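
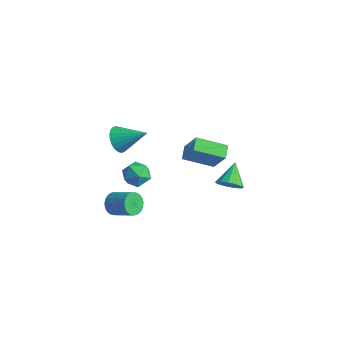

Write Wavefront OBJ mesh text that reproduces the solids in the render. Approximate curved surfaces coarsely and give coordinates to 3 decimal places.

v -0.157 -3.563 1.229
v 0.473 -3.105 1.623
v 0.367 -4.755 1.777
v 0.997 -4.297 2.171
v 0.169 -4.219 2.436
v -0.155 -3.483 2.098
v 0.995 -4.377 1.302
v 0.671 -3.641 0.964
v 1.185 -3.608 1.669
v 0.674 -3.51 2.37
v 0.166 -4.35 1.03
v -0.345 -4.252 1.731
v -2.121 -3.313 -3.155
v -1.82 -3.073 -3.787
v -0.517 -2.788 -3.057
v -0.819 -3.027 -2.425
v -1.941 -2.814 -3.672
v -0.638 -2.529 -2.941
v -2.093 -2.642 -3.467
v -0.791 -2.357 -2.737
v -2.25 -2.586 -3.209
v -0.948 -2.301 -2.478
v -2.385 -2.655 -2.941
v -1.083 -2.37 -2.211
v -2.474 -2.838 -2.71
v -1.172 -2.553 -1.98
v -2.503 -3.103 -2.556
v -1.2 -2.818 -1.826
v -2.465 -3.405 -2.506
v -1.162 -3.12 -1.776
v -2.368 -3.69 -2.568
v -1.065 -3.405 -1.838
v -2.228 -3.91 -2.732
v -0.925 -3.625 -2.001
v -2.07 -4.027 -2.968
v -0.767 -3.742 -2.238
v -1.92 -4.02 -3.237
v -0.618 -3.735 -2.507
v -1.806 -3.891 -3.492
v -0.503 -3.606 -2.762
v -1.746 -3.662 -3.688
v -0.443 -3.377 -2.958
v -1.751 -3.372 -3.793
v -0.448 -3.087 -3.063
v 2.012 1.447 -1.789
v 2.29 1.072 -1.127
v 1.388 2.533 -0.911
v 2.616 1.363 -1.255
v 2.751 1.682 -1.553
v 2.651 1.925 -1.926
v 2.349 2.017 -2.255
v 1.939 1.928 -2.436
v 1.553 1.686 -2.412
v 1.313 1.368 -2.189
v 1.295 1.075 -1.84
v 1.504 0.9 -1.474
v 1.875 0.899 -1.208
v -3.134 -1.979 1.008
v -2.545 -2.533 0.662
v -1.766 -1.101 1.932
v -2.55 -2.264 0.414
v -2.657 -1.945 0.269
v -2.846 -1.632 0.252
v -3.084 -1.379 0.365
v -3.332 -1.23 0.59
v -3.545 -1.21 0.887
v -3.687 -1.323 1.204
v -3.734 -1.549 1.488
v -3.677 -1.85 1.689
v -3.526 -2.173 1.771
v -3.307 -2.462 1.722
v -3.058 -2.668 1.55
v -2.823 -2.754 1.283
v -2.641 -2.707 0.969
v -2.67 2.406 -3.329
v -1.677 2.35 -1.793
v -3.184 3.094 -2.972
v -2.19 3.038 -1.436
v -1.43 3.722 -4.084
v -0.436 3.666 -2.548
v -1.943 4.41 -3.727
v -0.95 4.354 -2.191
f 1 12 6
f 1 6 2
f 1 2 8
f 1 8 11
f 1 11 12
f 2 6 10
f 6 12 5
f 12 11 3
f 11 8 7
f 8 2 9
f 4 10 5
f 4 5 3
f 4 3 7
f 4 7 9
f 4 9 10
f 5 10 6
f 3 5 12
f 7 3 11
f 9 7 8
f 10 9 2
f 14 13 17
f 14 17 15
f 15 17 18
f 15 18 16
f 17 13 19
f 17 19 18
f 18 19 20
f 18 20 16
f 19 13 21
f 19 21 20
f 20 21 22
f 20 22 16
f 21 13 23
f 21 23 22
f 22 23 24
f 22 24 16
f 23 13 25
f 23 25 24
f 24 25 26
f 24 26 16
f 25 13 27
f 25 27 26
f 26 27 28
f 26 28 16
f 27 13 29
f 27 29 28
f 28 29 30
f 28 30 16
f 29 13 31
f 29 31 30
f 30 31 32
f 30 32 16
f 31 13 33
f 31 33 32
f 32 33 34
f 32 34 16
f 33 13 35
f 33 35 34
f 34 35 36
f 34 36 16
f 35 13 37
f 35 37 36
f 36 37 38
f 36 38 16
f 37 13 39
f 37 39 38
f 38 39 40
f 38 40 16
f 39 13 41
f 39 41 40
f 40 41 42
f 40 42 16
f 41 13 43
f 41 43 42
f 42 43 44
f 42 44 16
f 43 13 14
f 43 14 44
f 44 14 15
f 44 15 16
f 46 45 48
f 46 48 47
f 48 45 49
f 48 49 47
f 49 45 50
f 49 50 47
f 50 45 51
f 50 51 47
f 51 45 52
f 51 52 47
f 52 45 53
f 52 53 47
f 53 45 54
f 53 54 47
f 54 45 55
f 54 55 47
f 55 45 56
f 55 56 47
f 56 45 57
f 56 57 47
f 57 45 46
f 57 46 47
f 59 58 61
f 59 61 60
f 61 58 62
f 61 62 60
f 62 58 63
f 62 63 60
f 63 58 64
f 63 64 60
f 64 58 65
f 64 65 60
f 65 58 66
f 65 66 60
f 66 58 67
f 66 67 60
f 67 58 68
f 67 68 60
f 68 58 69
f 68 69 60
f 69 58 70
f 69 70 60
f 70 58 71
f 70 71 60
f 71 58 72
f 71 72 60
f 72 58 73
f 72 73 60
f 73 58 74
f 73 74 60
f 74 58 59
f 74 59 60
f 76 78 75
f 79 76 75
f 75 78 77
f 77 79 75
f 76 82 78
f 80 76 79
f 80 82 76
f 78 82 77
f 81 79 77
f 77 82 81
f 81 80 79
f 82 80 81



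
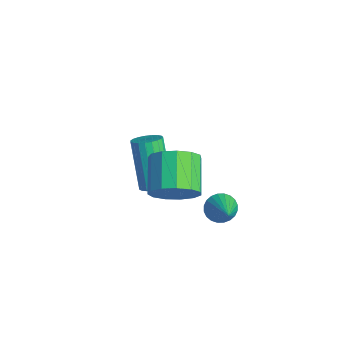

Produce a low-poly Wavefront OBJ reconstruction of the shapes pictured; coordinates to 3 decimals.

v 1.932 2.734 -3.021
v 2.284 2.696 -3.505
v 3.088 2.446 -2.159
v 2.302 2.923 -3.454
v 2.264 3.122 -3.336
v 2.176 3.262 -3.17
v 2.05 3.321 -2.982
v 1.906 3.291 -2.8
v 1.767 3.177 -2.651
v 1.652 2.995 -2.558
v 1.581 2.773 -2.536
v 1.562 2.545 -2.588
v 1.6 2.347 -2.706
v 1.689 2.207 -2.871
v 1.815 2.147 -3.06
v 1.958 2.177 -3.242
v 2.098 2.292 -3.391
v 2.212 2.474 -3.483
v -0.124 1.206 -3.092
v 0.3 0.946 -2.794
v -0.791 1.114 -1.091
v -1.216 1.374 -1.388
v 0.362 1.178 -2.777
v -0.729 1.346 -1.074
v 0.34 1.415 -2.815
v -0.751 1.584 -1.111
v 0.238 1.616 -2.9
v -0.854 1.785 -1.197
v 0.073 1.746 -3.019
v -1.019 1.915 -1.315
v -0.126 1.783 -3.15
v -1.218 1.951 -1.447
v -0.325 1.72 -3.271
v -1.416 1.888 -1.568
v -0.489 1.568 -3.361
v -1.58 1.736 -1.658
v -0.59 1.353 -3.405
v -1.681 1.521 -1.701
v -0.61 1.113 -3.394
v -1.702 1.281 -1.691
v -0.547 0.889 -3.331
v -1.638 1.057 -1.628
v -0.41 0.72 -3.227
v -1.502 0.888 -1.524
v -0.224 0.635 -3.099
v -1.316 0.803 -1.396
v -0.021 0.648 -2.97
v -1.112 0.816 -1.267
v 0.165 0.758 -2.862
v -0.927 0.927 -1.159
v 3.449 0.285 0.511
v 3.973 0.623 1.133
v 2.814 1.172 1.81
v 2.291 0.835 1.189
v 3.932 0.97 0.781
v 2.773 1.519 1.458
v 3.737 1.1 0.343
v 2.579 1.649 1.021
v 3.451 0.971 -0.041
v 2.293 1.52 0.637
v 3.165 0.624 -0.25
v 2.006 1.173 0.428
v 2.969 0.17 -0.217
v 1.81 0.719 0.461
v 2.925 -0.247 0.047
v 1.767 0.302 0.724
v 3.048 -0.496 0.458
v 1.889 0.053 1.136
v 3.298 -0.496 0.886
v 2.14 0.053 1.564
v 3.596 -0.248 1.195
v 2.438 0.301 1.873
v 3.848 0.169 1.287
v 2.689 0.718 1.965
f 2 1 4
f 2 4 3
f 4 1 5
f 4 5 3
f 5 1 6
f 5 6 3
f 6 1 7
f 6 7 3
f 7 1 8
f 7 8 3
f 8 1 9
f 8 9 3
f 9 1 10
f 9 10 3
f 10 1 11
f 10 11 3
f 11 1 12
f 11 12 3
f 12 1 13
f 12 13 3
f 13 1 14
f 13 14 3
f 14 1 15
f 14 15 3
f 15 1 16
f 15 16 3
f 16 1 17
f 16 17 3
f 17 1 18
f 17 18 3
f 18 1 2
f 18 2 3
f 20 19 23
f 20 23 21
f 21 23 24
f 21 24 22
f 23 19 25
f 23 25 24
f 24 25 26
f 24 26 22
f 25 19 27
f 25 27 26
f 26 27 28
f 26 28 22
f 27 19 29
f 27 29 28
f 28 29 30
f 28 30 22
f 29 19 31
f 29 31 30
f 30 31 32
f 30 32 22
f 31 19 33
f 31 33 32
f 32 33 34
f 32 34 22
f 33 19 35
f 33 35 34
f 34 35 36
f 34 36 22
f 35 19 37
f 35 37 36
f 36 37 38
f 36 38 22
f 37 19 39
f 37 39 38
f 38 39 40
f 38 40 22
f 39 19 41
f 39 41 40
f 40 41 42
f 40 42 22
f 41 19 43
f 41 43 42
f 42 43 44
f 42 44 22
f 43 19 45
f 43 45 44
f 44 45 46
f 44 46 22
f 45 19 47
f 45 47 46
f 46 47 48
f 46 48 22
f 47 19 49
f 47 49 48
f 48 49 50
f 48 50 22
f 49 19 20
f 49 20 50
f 50 20 21
f 50 21 22
f 52 51 55
f 52 55 53
f 53 55 56
f 53 56 54
f 55 51 57
f 55 57 56
f 56 57 58
f 56 58 54
f 57 51 59
f 57 59 58
f 58 59 60
f 58 60 54
f 59 51 61
f 59 61 60
f 60 61 62
f 60 62 54
f 61 51 63
f 61 63 62
f 62 63 64
f 62 64 54
f 63 51 65
f 63 65 64
f 64 65 66
f 64 66 54
f 65 51 67
f 65 67 66
f 66 67 68
f 66 68 54
f 67 51 69
f 67 69 68
f 68 69 70
f 68 70 54
f 69 51 71
f 69 71 70
f 70 71 72
f 70 72 54
f 71 51 73
f 71 73 72
f 72 73 74
f 72 74 54
f 73 51 52
f 73 52 74
f 74 52 53
f 74 53 54



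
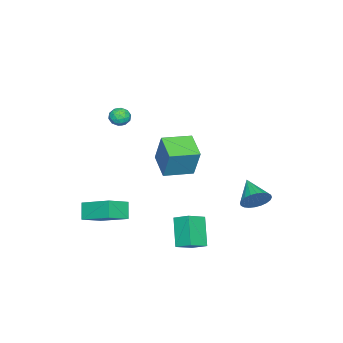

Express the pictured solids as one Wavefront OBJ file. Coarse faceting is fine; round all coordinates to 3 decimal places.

v 0.817 -2.496 3.43
v 1.422 -2.341 3.577
v 0.978 -3.459 3.783
v 1.583 -3.304 3.93
v 1.097 -3.049 4.262
v 0.998 -2.454 4.044
v 1.402 -3.346 3.316
v 1.303 -2.751 3.098
v 1.784 -2.867 3.506
v 1.595 -2.683 4.091
v 0.805 -3.117 3.269
v 0.616 -2.933 3.854
v 1.106 -2.334 3.472
v 1.294 -3.466 3.888
v 1.009 -3.316 4.083
v 1.364 -3.225 4.169
v 0.856 -2.401 3.747
v 1.212 -2.31 3.833
v 1.02 -2.726 4.236
v 1.188 -3.49 3.527
v 1.544 -3.399 3.613
v 1.036 -2.575 3.191
v 1.391 -2.484 3.277
v 1.38 -3.074 3.124
v 1.674 -2.552 3.517
v 1.768 -3.118 3.725
v 1.662 -3.142 3.364
v 1.604 -2.793 3.236
v 1.563 -2.444 3.861
v 1.657 -3.01 4.069
v 1.372 -2.86 4.264
v 1.313 -2.511 4.136
v 1.775 -2.753 3.82
v 0.743 -2.79 3.291
v 0.837 -3.356 3.499
v 1.087 -3.289 3.224
v 1.028 -2.94 3.096
v 0.632 -2.682 3.635
v 0.726 -3.248 3.843
v 0.796 -3.007 4.124
v 0.738 -2.658 3.996
v 0.625 -3.047 3.54
v 3.108 -4.305 -2.301
v 3.431 -2.516 -1.467
v 1.881 -3.76 -2.994
v 2.204 -1.972 -2.16
v 3.736 -4.008 -3.18
v 4.059 -2.22 -2.346
v 2.509 -3.464 -3.873
v 2.832 -1.675 -3.039
v -2.643 -2.637 -1.54
v -2.27 -2.076 0.365
v -3.841 -1.315 -1.694
v -3.468 -0.755 0.211
v -1.412 -1.585 -2.091
v -1.039 -1.025 -0.186
v -2.61 -0.264 -2.245
v -2.237 0.297 -0.34
v 3.106 1.066 -2.037
v 3.248 1.976 -1.552
v 2.048 1.552 -2.638
v 2.19 2.461 -2.153
v 4.19 1.659 -3.467
v 4.332 2.568 -2.982
v 3.132 2.144 -4.068
v 3.274 3.054 -3.583
v -3.243 3.201 -3.91
v -2.686 3.097 -3.186
v -4.397 2.179 -3.17
v -2.877 3.385 -3.087
v -3.124 3.644 -3.113
v -3.389 3.836 -3.261
v -3.631 3.931 -3.507
v -3.815 3.915 -3.815
v -3.912 3.791 -4.138
v -3.907 3.576 -4.426
v -3.8 3.305 -4.635
v -3.61 3.017 -4.734
v -3.363 2.758 -4.708
v -3.098 2.566 -4.56
v -2.855 2.471 -4.313
v -2.671 2.487 -4.005
v -2.575 2.611 -3.683
v -2.58 2.826 -3.395
f 1 38 17
f 38 12 41
f 17 41 6
f 38 41 17
f 1 17 13
f 17 6 18
f 13 18 2
f 17 18 13
f 1 13 22
f 13 2 23
f 22 23 8
f 13 23 22
f 1 22 34
f 22 8 37
f 34 37 11
f 22 37 34
f 1 34 38
f 34 11 42
f 38 42 12
f 34 42 38
f 2 18 29
f 18 6 32
f 29 32 10
f 18 32 29
f 6 41 19
f 41 12 40
f 19 40 5
f 41 40 19
f 12 42 39
f 42 11 35
f 39 35 3
f 42 35 39
f 11 37 36
f 37 8 24
f 36 24 7
f 37 24 36
f 8 23 28
f 23 2 25
f 28 25 9
f 23 25 28
f 4 30 16
f 30 10 31
f 16 31 5
f 30 31 16
f 4 16 14
f 16 5 15
f 14 15 3
f 16 15 14
f 4 14 21
f 14 3 20
f 21 20 7
f 14 20 21
f 4 21 26
f 21 7 27
f 26 27 9
f 21 27 26
f 4 26 30
f 26 9 33
f 30 33 10
f 26 33 30
f 5 31 19
f 31 10 32
f 19 32 6
f 31 32 19
f 3 15 39
f 15 5 40
f 39 40 12
f 15 40 39
f 7 20 36
f 20 3 35
f 36 35 11
f 20 35 36
f 9 27 28
f 27 7 24
f 28 24 8
f 27 24 28
f 10 33 29
f 33 9 25
f 29 25 2
f 33 25 29
f 44 46 43
f 47 44 43
f 43 46 45
f 45 47 43
f 44 50 46
f 48 44 47
f 48 50 44
f 46 50 45
f 49 47 45
f 45 50 49
f 49 48 47
f 50 48 49
f 52 54 51
f 55 52 51
f 51 54 53
f 53 55 51
f 52 58 54
f 56 52 55
f 56 58 52
f 54 58 53
f 57 55 53
f 53 58 57
f 57 56 55
f 58 56 57
f 60 62 59
f 63 60 59
f 59 62 61
f 61 63 59
f 60 66 62
f 64 60 63
f 64 66 60
f 62 66 61
f 65 63 61
f 61 66 65
f 65 64 63
f 66 64 65
f 68 67 70
f 68 70 69
f 70 67 71
f 70 71 69
f 71 67 72
f 71 72 69
f 72 67 73
f 72 73 69
f 73 67 74
f 73 74 69
f 74 67 75
f 74 75 69
f 75 67 76
f 75 76 69
f 76 67 77
f 76 77 69
f 77 67 78
f 77 78 69
f 78 67 79
f 78 79 69
f 79 67 80
f 79 80 69
f 80 67 81
f 80 81 69
f 81 67 82
f 81 82 69
f 82 67 83
f 82 83 69
f 83 67 84
f 83 84 69
f 84 67 68
f 84 68 69



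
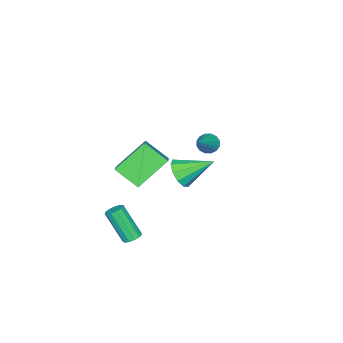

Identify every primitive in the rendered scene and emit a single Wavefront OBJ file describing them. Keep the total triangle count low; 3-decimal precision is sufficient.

v 3.448 -1.726 -1.675
v 3.943 -1.565 -1.575
v 3.947 -2.634 0.115
v 3.452 -2.794 0.015
v 3.762 -1.365 -1.448
v 3.766 -2.433 0.243
v 3.482 -1.279 -1.393
v 3.486 -2.347 0.298
v 3.19 -1.334 -1.427
v 3.195 -2.403 0.263
v 2.981 -1.514 -1.541
v 2.985 -2.583 0.15
v 2.92 -1.762 -1.697
v 2.924 -2.83 -0.006
v 3.026 -1.997 -1.846
v 3.03 -3.066 -0.155
v 3.266 -2.147 -1.941
v 3.271 -3.215 -0.25
v 3.564 -2.163 -1.952
v 3.569 -3.231 -0.261
v 3.826 -2.04 -1.875
v 3.83 -3.108 -0.184
v 3.967 -1.817 -1.734
v 3.971 -2.886 -0.044
v 0.036 -1.125 1.272
v 0.401 -1.46 2.047
v -0.756 0.365 2.288
v 0.778 -1.102 1.815
v 0.871 -0.753 1.376
v 0.645 -0.546 0.897
v 0.186 -0.561 0.561
v -0.33 -0.791 0.497
v -0.706 -1.149 0.728
v -0.799 -1.497 1.167
v -0.573 -1.704 1.647
v -0.115 -1.69 1.982
v 2.99 -2.961 2.909
v 1.528 -2.194 4.239
v 2.849 -1.697 2.024
v 1.386 -0.93 3.353
v 4.154 -2.23 3.767
v 2.691 -1.463 5.096
v 4.012 -0.966 2.881
v 2.55 -0.199 4.211
v -3.86 -1.917 0.786
v -3.484 -1.87 0.271
v -2.18 -1.483 2.054
v -3.6 -1.564 0.32
v -3.786 -1.352 0.494
v -3.992 -1.292 0.747
v -4.163 -1.399 1.009
v -4.253 -1.645 1.213
v -4.237 -1.964 1.301
v -4.121 -2.27 1.252
v -3.935 -2.482 1.078
v -3.729 -2.542 0.825
v -3.558 -2.435 0.562
v -3.468 -2.189 0.359
f 2 1 5
f 2 5 3
f 3 5 6
f 3 6 4
f 5 1 7
f 5 7 6
f 6 7 8
f 6 8 4
f 7 1 9
f 7 9 8
f 8 9 10
f 8 10 4
f 9 1 11
f 9 11 10
f 10 11 12
f 10 12 4
f 11 1 13
f 11 13 12
f 12 13 14
f 12 14 4
f 13 1 15
f 13 15 14
f 14 15 16
f 14 16 4
f 15 1 17
f 15 17 16
f 16 17 18
f 16 18 4
f 17 1 19
f 17 19 18
f 18 19 20
f 18 20 4
f 19 1 21
f 19 21 20
f 20 21 22
f 20 22 4
f 21 1 23
f 21 23 22
f 22 23 24
f 22 24 4
f 23 1 2
f 23 2 24
f 24 2 3
f 24 3 4
f 26 25 28
f 26 28 27
f 28 25 29
f 28 29 27
f 29 25 30
f 29 30 27
f 30 25 31
f 30 31 27
f 31 25 32
f 31 32 27
f 32 25 33
f 32 33 27
f 33 25 34
f 33 34 27
f 34 25 35
f 34 35 27
f 35 25 36
f 35 36 27
f 36 25 26
f 36 26 27
f 38 40 37
f 41 38 37
f 37 40 39
f 39 41 37
f 38 44 40
f 42 38 41
f 42 44 38
f 40 44 39
f 43 41 39
f 39 44 43
f 43 42 41
f 44 42 43
f 46 45 48
f 46 48 47
f 48 45 49
f 48 49 47
f 49 45 50
f 49 50 47
f 50 45 51
f 50 51 47
f 51 45 52
f 51 52 47
f 52 45 53
f 52 53 47
f 53 45 54
f 53 54 47
f 54 45 55
f 54 55 47
f 55 45 56
f 55 56 47
f 56 45 57
f 56 57 47
f 57 45 58
f 57 58 47
f 58 45 46
f 58 46 47



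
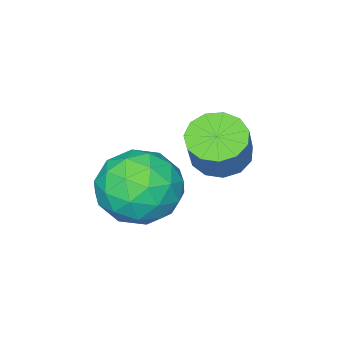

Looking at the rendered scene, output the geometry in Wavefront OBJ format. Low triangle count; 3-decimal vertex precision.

v 1.885 1.511 -2.166
v 2.433 1.039 -2.914
v 0.547 0.561 -2.546
v 1.095 0.089 -3.294
v 1.332 -0.075 -2.294
v 2.158 0.513 -2.059
v 0.822 1.087 -3.401
v 1.648 1.675 -3.166
v 1.776 0.777 -3.678
v 2.091 0.059 -2.993
v 0.889 1.541 -2.467
v 1.204 0.823 -1.782
v 2.276 1.359 -2.506
v 0.704 0.241 -2.954
v 0.843 0.146 -2.366
v 1.165 -0.132 -2.805
v 2.115 1.049 -2.004
v 2.437 0.772 -2.443
v 1.79 0.117 -2.079
v 0.543 0.828 -3.017
v 0.865 0.551 -3.456
v 1.815 1.732 -2.655
v 2.137 1.454 -3.094
v 1.19 1.483 -3.381
v 2.212 0.927 -3.395
v 1.426 0.368 -3.619
v 1.265 0.955 -3.682
v 1.751 1.3 -3.543
v 2.398 0.505 -2.993
v 1.612 -0.054 -3.216
v 1.75 -0.15 -2.628
v 2.236 0.195 -2.49
v 2.012 0.351 -3.442
v 1.368 1.654 -2.244
v 0.582 1.095 -2.467
v 0.744 1.405 -2.97
v 1.23 1.75 -2.832
v 1.554 1.232 -1.841
v 0.768 0.673 -2.065
v 1.229 0.3 -1.917
v 1.715 0.645 -1.778
v 0.968 1.249 -2.018
v -0.519 1.253 -2.412
v -0.074 0.701 -2.443
v 0.405 1.035 -1.498
v -0.041 1.587 -1.468
v 0.104 1.001 -2.639
v 0.583 1.334 -1.695
v 0.085 1.38 -2.763
v 0.563 1.714 -1.819
v -0.127 1.72 -2.776
v 0.352 2.054 -1.832
v -0.463 1.911 -2.673
v 0.016 2.245 -1.729
v -0.817 1.893 -2.488
v -0.338 2.227 -1.543
v -1.076 1.672 -2.278
v -0.598 2.006 -1.334
v -1.159 1.318 -2.111
v -0.68 1.652 -1.167
v -1.038 0.944 -2.04
v -0.56 1.277 -1.095
v -0.753 0.667 -2.086
v -0.275 1.001 -1.142
v -0.394 0.577 -2.237
v 0.085 0.911 -1.292
f 1 38 17
f 38 12 41
f 17 41 6
f 38 41 17
f 1 17 13
f 17 6 18
f 13 18 2
f 17 18 13
f 1 13 22
f 13 2 23
f 22 23 8
f 13 23 22
f 1 22 34
f 22 8 37
f 34 37 11
f 22 37 34
f 1 34 38
f 34 11 42
f 38 42 12
f 34 42 38
f 2 18 29
f 18 6 32
f 29 32 10
f 18 32 29
f 6 41 19
f 41 12 40
f 19 40 5
f 41 40 19
f 12 42 39
f 42 11 35
f 39 35 3
f 42 35 39
f 11 37 36
f 37 8 24
f 36 24 7
f 37 24 36
f 8 23 28
f 23 2 25
f 28 25 9
f 23 25 28
f 4 30 16
f 30 10 31
f 16 31 5
f 30 31 16
f 4 16 14
f 16 5 15
f 14 15 3
f 16 15 14
f 4 14 21
f 14 3 20
f 21 20 7
f 14 20 21
f 4 21 26
f 21 7 27
f 26 27 9
f 21 27 26
f 4 26 30
f 26 9 33
f 30 33 10
f 26 33 30
f 5 31 19
f 31 10 32
f 19 32 6
f 31 32 19
f 3 15 39
f 15 5 40
f 39 40 12
f 15 40 39
f 7 20 36
f 20 3 35
f 36 35 11
f 20 35 36
f 9 27 28
f 27 7 24
f 28 24 8
f 27 24 28
f 10 33 29
f 33 9 25
f 29 25 2
f 33 25 29
f 44 43 47
f 44 47 45
f 45 47 48
f 45 48 46
f 47 43 49
f 47 49 48
f 48 49 50
f 48 50 46
f 49 43 51
f 49 51 50
f 50 51 52
f 50 52 46
f 51 43 53
f 51 53 52
f 52 53 54
f 52 54 46
f 53 43 55
f 53 55 54
f 54 55 56
f 54 56 46
f 55 43 57
f 55 57 56
f 56 57 58
f 56 58 46
f 57 43 59
f 57 59 58
f 58 59 60
f 58 60 46
f 59 43 61
f 59 61 60
f 60 61 62
f 60 62 46
f 61 43 63
f 61 63 62
f 62 63 64
f 62 64 46
f 63 43 65
f 63 65 64
f 64 65 66
f 64 66 46
f 65 43 44
f 65 44 66
f 66 44 45
f 66 45 46



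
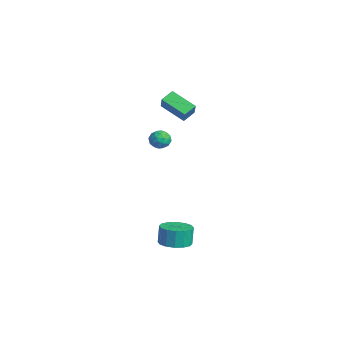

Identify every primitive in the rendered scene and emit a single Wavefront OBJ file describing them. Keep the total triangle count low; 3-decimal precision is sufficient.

v 4.056 -3.794 -3.38
v 4.934 -4.15 -3.171
v 4.722 -3.982 -1.992
v 3.844 -3.626 -2.2
v 5.004 -3.656 -3.229
v 4.792 -3.488 -2.049
v 4.821 -3.199 -3.327
v 4.608 -3.031 -2.148
v 4.432 -2.902 -3.439
v 4.22 -2.734 -2.26
v 3.943 -2.844 -3.536
v 3.73 -2.675 -2.356
v 3.484 -3.04 -3.59
v 3.271 -2.872 -2.411
v 3.178 -3.438 -3.588
v 2.966 -3.27 -2.409
v 3.108 -3.932 -3.531
v 2.896 -3.764 -2.351
v 3.292 -4.389 -3.432
v 3.079 -4.221 -2.253
v 3.68 -4.686 -3.32
v 3.468 -4.518 -2.141
v 4.17 -4.745 -3.224
v 3.957 -4.576 -2.044
v 4.629 -4.548 -3.169
v 4.416 -4.38 -1.99
v -2.805 -2.07 1.378
v -2.253 -1.664 1.581
v -2.147 -3.016 1.479
v -1.595 -2.61 1.682
v -2.159 -2.687 2.114
v -2.566 -2.102 2.051
v -1.834 -2.578 1.009
v -2.241 -1.993 0.946
v -1.653 -1.978 1.352
v -1.853 -2.045 2.035
v -2.547 -2.635 1.025
v -2.747 -2.702 1.708
v -2.587 -1.784 1.471
v -1.813 -2.896 1.589
v -2.145 -2.941 1.843
v -1.82 -2.702 1.962
v -2.771 -2.041 1.747
v -2.446 -1.803 1.866
v -2.391 -2.404 2.179
v -1.954 -2.877 1.194
v -1.629 -2.639 1.313
v -2.58 -1.978 1.098
v -2.255 -1.739 1.217
v -2.009 -2.276 0.881
v -1.909 -1.73 1.455
v -1.522 -2.286 1.515
v -1.663 -2.267 1.119
v -1.902 -1.923 1.082
v -2.027 -1.769 1.857
v -1.64 -2.325 1.916
v -1.972 -2.37 2.17
v -2.211 -2.027 2.133
v -1.675 -1.954 1.722
v -2.76 -2.355 1.144
v -2.373 -2.911 1.203
v -2.189 -2.653 0.927
v -2.428 -2.31 0.89
v -2.878 -2.394 1.545
v -2.491 -2.95 1.605
v -2.498 -2.757 1.978
v -2.737 -2.413 1.941
v -2.725 -2.726 1.338
v -2.999 -0.53 2.361
v -4.355 -1.474 3.148
v -3.327 0.277 2.765
v -4.683 -0.667 3.551
v -2.357 -0.713 3.249
v -3.713 -1.657 4.035
v -2.685 0.094 3.652
v -4.041 -0.85 4.439
f 2 1 5
f 2 5 3
f 3 5 6
f 3 6 4
f 5 1 7
f 5 7 6
f 6 7 8
f 6 8 4
f 7 1 9
f 7 9 8
f 8 9 10
f 8 10 4
f 9 1 11
f 9 11 10
f 10 11 12
f 10 12 4
f 11 1 13
f 11 13 12
f 12 13 14
f 12 14 4
f 13 1 15
f 13 15 14
f 14 15 16
f 14 16 4
f 15 1 17
f 15 17 16
f 16 17 18
f 16 18 4
f 17 1 19
f 17 19 18
f 18 19 20
f 18 20 4
f 19 1 21
f 19 21 20
f 20 21 22
f 20 22 4
f 21 1 23
f 21 23 22
f 22 23 24
f 22 24 4
f 23 1 25
f 23 25 24
f 24 25 26
f 24 26 4
f 25 1 2
f 25 2 26
f 26 2 3
f 26 3 4
f 27 64 43
f 64 38 67
f 43 67 32
f 64 67 43
f 27 43 39
f 43 32 44
f 39 44 28
f 43 44 39
f 27 39 48
f 39 28 49
f 48 49 34
f 39 49 48
f 27 48 60
f 48 34 63
f 60 63 37
f 48 63 60
f 27 60 64
f 60 37 68
f 64 68 38
f 60 68 64
f 28 44 55
f 44 32 58
f 55 58 36
f 44 58 55
f 32 67 45
f 67 38 66
f 45 66 31
f 67 66 45
f 38 68 65
f 68 37 61
f 65 61 29
f 68 61 65
f 37 63 62
f 63 34 50
f 62 50 33
f 63 50 62
f 34 49 54
f 49 28 51
f 54 51 35
f 49 51 54
f 30 56 42
f 56 36 57
f 42 57 31
f 56 57 42
f 30 42 40
f 42 31 41
f 40 41 29
f 42 41 40
f 30 40 47
f 40 29 46
f 47 46 33
f 40 46 47
f 30 47 52
f 47 33 53
f 52 53 35
f 47 53 52
f 30 52 56
f 52 35 59
f 56 59 36
f 52 59 56
f 31 57 45
f 57 36 58
f 45 58 32
f 57 58 45
f 29 41 65
f 41 31 66
f 65 66 38
f 41 66 65
f 33 46 62
f 46 29 61
f 62 61 37
f 46 61 62
f 35 53 54
f 53 33 50
f 54 50 34
f 53 50 54
f 36 59 55
f 59 35 51
f 55 51 28
f 59 51 55
f 70 72 69
f 73 70 69
f 69 72 71
f 71 73 69
f 70 76 72
f 74 70 73
f 74 76 70
f 72 76 71
f 75 73 71
f 71 76 75
f 75 74 73
f 76 74 75



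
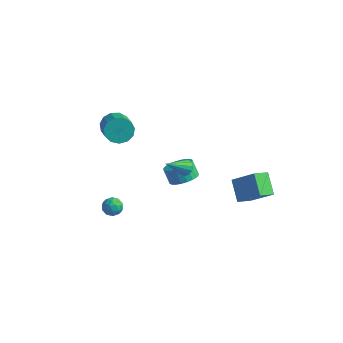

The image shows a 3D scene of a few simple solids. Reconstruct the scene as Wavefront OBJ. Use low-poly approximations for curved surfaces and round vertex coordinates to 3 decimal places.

v -2.566 -3.229 -3.487
v -1.868 -3.445 -3.335
v -2.972 -3.895 -2.565
v -2.274 -4.111 -2.413
v -2.479 -3.403 -2.295
v -2.229 -2.992 -2.865
v -2.611 -4.348 -3.035
v -2.361 -3.937 -3.605
v -1.896 -4.137 -3.057
v -1.814 -3.553 -2.599
v -3.026 -3.787 -3.301
v -2.944 -3.203 -2.843
v -2.181 -3.278 -3.492
v -2.659 -4.062 -2.408
v -2.779 -3.646 -2.338
v -2.369 -3.773 -2.249
v -2.394 -3.012 -3.215
v -1.983 -3.139 -3.126
v -2.342 -3.115 -2.515
v -2.857 -4.201 -2.774
v -2.446 -4.328 -2.685
v -2.471 -3.567 -3.651
v -2.061 -3.694 -3.562
v -2.498 -4.225 -3.385
v -1.787 -3.812 -3.239
v -2.026 -4.204 -2.697
v -2.224 -4.343 -3.063
v -2.077 -4.101 -3.398
v -1.739 -3.469 -2.97
v -1.978 -3.86 -2.428
v -2.099 -3.444 -2.358
v -1.951 -3.202 -2.693
v -1.756 -3.875 -2.806
v -2.862 -3.48 -3.472
v -3.101 -3.871 -2.93
v -2.889 -4.138 -3.207
v -2.741 -3.896 -3.542
v -2.814 -3.136 -3.203
v -3.053 -3.528 -2.661
v -2.763 -3.239 -2.502
v -2.616 -2.997 -2.837
v -3.084 -3.465 -3.094
v 0.652 0.001 -1.181
v 1.517 0.16 -0.684
v 0.913 0.318 0.317
v 0.048 0.159 -0.179
v 1.425 0.526 -0.797
v 0.821 0.684 0.204
v 1.215 0.812 -0.969
v 0.611 0.97 0.032
v 0.919 0.975 -1.173
v 0.316 1.133 -0.171
v 0.583 0.989 -1.378
v -0.021 1.147 -0.376
v 0.257 0.853 -1.553
v -0.346 1.011 -0.551
v -0.008 0.587 -1.671
v -0.612 0.745 -0.67
v -0.173 0.232 -1.715
v -0.777 0.39 -0.714
v -0.213 -0.158 -1.677
v -0.817 -0 -0.676
v -0.121 -0.524 -1.564
v -0.725 -0.366 -0.563
v 0.089 -0.81 -1.392
v -0.515 -0.652 -0.391
v 0.384 -0.973 -1.189
v -0.219 -0.815 -0.187
v 0.721 -0.987 -0.984
v 0.117 -0.829 0.018
v 1.046 -0.851 -0.809
v 0.443 -0.693 0.193
v 1.312 -0.585 -0.69
v 0.708 -0.427 0.311
v 1.477 -0.23 -0.646
v 0.873 -0.072 0.355
v 2.829 3.94 -3.131
v 2.461 2.849 -2.595
v 4.444 4.111 -1.677
v 4.076 3.019 -1.141
v 3.884 3.061 -4.199
v 3.516 1.969 -3.663
v 5.499 3.231 -2.745
v 5.131 2.14 -2.209
v 1.061 -0.439 0.555
v 1.565 -0.342 0.902
v 0.499 -1.861 1.765
v 1.315 -0.134 1.031
v 0.985 -0.023 1.008
v 0.678 -0.044 0.841
v 0.493 -0.19 0.584
v 0.488 -0.416 0.317
v 0.665 -0.649 0.125
v 0.967 -0.815 0.07
v 1.299 -0.862 0.169
v 1.555 -0.775 0.39
v 1.654 -0.581 0.663
v -4.532 -0.417 1.98
v -4.235 -0.847 1.115
v -2.951 -2.093 2.176
v -3.248 -1.663 3.04
v -3.884 -0.409 1.205
v -2.6 -1.654 2.266
v -3.738 0.027 1.541
v -2.454 -1.219 2.601
v -3.845 0.322 2.016
v -2.561 -0.924 3.076
v -4.169 0.382 2.479
v -2.885 -0.864 3.54
v -4.609 0.189 2.784
v -3.325 -1.057 3.845
v -5.024 -0.197 2.834
v -3.74 -1.443 3.894
v -5.283 -0.653 2.612
v -3.999 -1.899 3.673
v -5.304 -1.034 2.19
v -4.02 -2.28 3.25
v -5.079 -1.219 1.7
v -3.795 -2.465 2.761
v -4.681 -1.149 1.3
v -3.397 -2.395 2.361
f 1 38 17
f 38 12 41
f 17 41 6
f 38 41 17
f 1 17 13
f 17 6 18
f 13 18 2
f 17 18 13
f 1 13 22
f 13 2 23
f 22 23 8
f 13 23 22
f 1 22 34
f 22 8 37
f 34 37 11
f 22 37 34
f 1 34 38
f 34 11 42
f 38 42 12
f 34 42 38
f 2 18 29
f 18 6 32
f 29 32 10
f 18 32 29
f 6 41 19
f 41 12 40
f 19 40 5
f 41 40 19
f 12 42 39
f 42 11 35
f 39 35 3
f 42 35 39
f 11 37 36
f 37 8 24
f 36 24 7
f 37 24 36
f 8 23 28
f 23 2 25
f 28 25 9
f 23 25 28
f 4 30 16
f 30 10 31
f 16 31 5
f 30 31 16
f 4 16 14
f 16 5 15
f 14 15 3
f 16 15 14
f 4 14 21
f 14 3 20
f 21 20 7
f 14 20 21
f 4 21 26
f 21 7 27
f 26 27 9
f 21 27 26
f 4 26 30
f 26 9 33
f 30 33 10
f 26 33 30
f 5 31 19
f 31 10 32
f 19 32 6
f 31 32 19
f 3 15 39
f 15 5 40
f 39 40 12
f 15 40 39
f 7 20 36
f 20 3 35
f 36 35 11
f 20 35 36
f 9 27 28
f 27 7 24
f 28 24 8
f 27 24 28
f 10 33 29
f 33 9 25
f 29 25 2
f 33 25 29
f 44 43 47
f 44 47 45
f 45 47 48
f 45 48 46
f 47 43 49
f 47 49 48
f 48 49 50
f 48 50 46
f 49 43 51
f 49 51 50
f 50 51 52
f 50 52 46
f 51 43 53
f 51 53 52
f 52 53 54
f 52 54 46
f 53 43 55
f 53 55 54
f 54 55 56
f 54 56 46
f 55 43 57
f 55 57 56
f 56 57 58
f 56 58 46
f 57 43 59
f 57 59 58
f 58 59 60
f 58 60 46
f 59 43 61
f 59 61 60
f 60 61 62
f 60 62 46
f 61 43 63
f 61 63 62
f 62 63 64
f 62 64 46
f 63 43 65
f 63 65 64
f 64 65 66
f 64 66 46
f 65 43 67
f 65 67 66
f 66 67 68
f 66 68 46
f 67 43 69
f 67 69 68
f 68 69 70
f 68 70 46
f 69 43 71
f 69 71 70
f 70 71 72
f 70 72 46
f 71 43 73
f 71 73 72
f 72 73 74
f 72 74 46
f 73 43 75
f 73 75 74
f 74 75 76
f 74 76 46
f 75 43 44
f 75 44 76
f 76 44 45
f 76 45 46
f 78 80 77
f 81 78 77
f 77 80 79
f 79 81 77
f 78 84 80
f 82 78 81
f 82 84 78
f 80 84 79
f 83 81 79
f 79 84 83
f 83 82 81
f 84 82 83
f 86 85 88
f 86 88 87
f 88 85 89
f 88 89 87
f 89 85 90
f 89 90 87
f 90 85 91
f 90 91 87
f 91 85 92
f 91 92 87
f 92 85 93
f 92 93 87
f 93 85 94
f 93 94 87
f 94 85 95
f 94 95 87
f 95 85 96
f 95 96 87
f 96 85 97
f 96 97 87
f 97 85 86
f 97 86 87
f 99 98 102
f 99 102 100
f 100 102 103
f 100 103 101
f 102 98 104
f 102 104 103
f 103 104 105
f 103 105 101
f 104 98 106
f 104 106 105
f 105 106 107
f 105 107 101
f 106 98 108
f 106 108 107
f 107 108 109
f 107 109 101
f 108 98 110
f 108 110 109
f 109 110 111
f 109 111 101
f 110 98 112
f 110 112 111
f 111 112 113
f 111 113 101
f 112 98 114
f 112 114 113
f 113 114 115
f 113 115 101
f 114 98 116
f 114 116 115
f 115 116 117
f 115 117 101
f 116 98 118
f 116 118 117
f 117 118 119
f 117 119 101
f 118 98 120
f 118 120 119
f 119 120 121
f 119 121 101
f 120 98 99
f 120 99 121
f 121 99 100
f 121 100 101



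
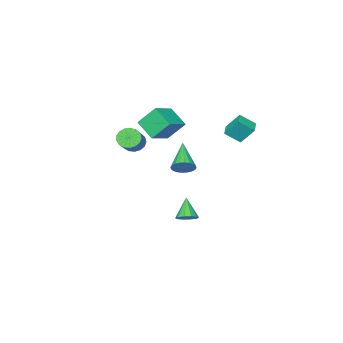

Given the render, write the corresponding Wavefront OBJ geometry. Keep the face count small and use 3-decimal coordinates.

v 1.377 0.472 -4.488
v 1.978 0.395 -4.253
v 0.843 -0.212 -3.352
v 1.832 0.742 -4.112
v 1.513 0.986 -4.115
v 1.142 1.034 -4.261
v 0.86 0.867 -4.493
v 0.776 0.549 -4.724
v 0.921 0.202 -4.865
v 1.24 -0.042 -4.862
v 1.612 -0.09 -4.716
v 1.893 0.078 -4.484
v 4.281 3.473 1.443
v 4.85 3.224 1.696
v 3.279 2.267 2.517
v 4.799 3.417 1.865
v 4.67 3.618 1.97
v 4.481 3.797 1.994
v 4.262 3.927 1.935
v 4.046 3.988 1.801
v 3.865 3.97 1.613
v 3.748 3.876 1.399
v 3.713 3.721 1.191
v 3.763 3.528 1.022
v 3.893 3.327 0.917
v 4.082 3.148 0.892
v 4.301 3.018 0.951
v 4.517 2.958 1.085
v 4.697 2.976 1.274
v 4.814 3.069 1.488
v 0.836 2.934 3.218
v 0.444 3.569 4.183
v 0.192 3.504 2.581
v -0.2 4.139 3.546
v 1.48 3.521 3.094
v 1.088 4.156 4.059
v 0.836 4.091 2.457
v 0.444 4.726 3.422
v 3.371 -1.643 1.257
v 3.743 -2.218 1.343
v 4.7 -1.472 2.19
v 4.329 -0.897 2.103
v 3.873 -2.079 1.073
v 4.831 -1.333 1.92
v 3.889 -1.84 0.845
v 4.846 -1.095 1.692
v 3.786 -1.556 0.712
v 4.743 -0.811 1.559
v 3.588 -1.292 0.703
v 4.545 -0.546 1.55
v 3.34 -1.108 0.821
v 4.298 -0.363 1.668
v 3.099 -1.047 1.039
v 4.057 -0.301 1.886
v 2.921 -1.122 1.307
v 3.879 -0.376 2.154
v 2.846 -1.317 1.563
v 3.804 -0.571 2.41
v 2.891 -1.586 1.749
v 3.849 -0.84 2.596
v 3.046 -1.868 1.822
v 4.004 -1.122 2.669
v 3.276 -2.099 1.766
v 4.233 -1.353 2.613
v 3.527 -2.225 1.593
v 4.485 -1.479 2.44
v -0.016 -2.766 0.116
v -0.029 -3.992 0.926
v -0.662 -1.991 1.28
v -0.675 -3.217 2.09
v 1.455 -2.403 0.69
v 1.442 -3.629 1.5
v 0.809 -1.628 1.854
v 0.796 -2.854 2.664
f 2 1 4
f 2 4 3
f 4 1 5
f 4 5 3
f 5 1 6
f 5 6 3
f 6 1 7
f 6 7 3
f 7 1 8
f 7 8 3
f 8 1 9
f 8 9 3
f 9 1 10
f 9 10 3
f 10 1 11
f 10 11 3
f 11 1 12
f 11 12 3
f 12 1 2
f 12 2 3
f 14 13 16
f 14 16 15
f 16 13 17
f 16 17 15
f 17 13 18
f 17 18 15
f 18 13 19
f 18 19 15
f 19 13 20
f 19 20 15
f 20 13 21
f 20 21 15
f 21 13 22
f 21 22 15
f 22 13 23
f 22 23 15
f 23 13 24
f 23 24 15
f 24 13 25
f 24 25 15
f 25 13 26
f 25 26 15
f 26 13 27
f 26 27 15
f 27 13 28
f 27 28 15
f 28 13 29
f 28 29 15
f 29 13 30
f 29 30 15
f 30 13 14
f 30 14 15
f 32 34 31
f 35 32 31
f 31 34 33
f 33 35 31
f 32 38 34
f 36 32 35
f 36 38 32
f 34 38 33
f 37 35 33
f 33 38 37
f 37 36 35
f 38 36 37
f 40 39 43
f 40 43 41
f 41 43 44
f 41 44 42
f 43 39 45
f 43 45 44
f 44 45 46
f 44 46 42
f 45 39 47
f 45 47 46
f 46 47 48
f 46 48 42
f 47 39 49
f 47 49 48
f 48 49 50
f 48 50 42
f 49 39 51
f 49 51 50
f 50 51 52
f 50 52 42
f 51 39 53
f 51 53 52
f 52 53 54
f 52 54 42
f 53 39 55
f 53 55 54
f 54 55 56
f 54 56 42
f 55 39 57
f 55 57 56
f 56 57 58
f 56 58 42
f 57 39 59
f 57 59 58
f 58 59 60
f 58 60 42
f 59 39 61
f 59 61 60
f 60 61 62
f 60 62 42
f 61 39 63
f 61 63 62
f 62 63 64
f 62 64 42
f 63 39 65
f 63 65 64
f 64 65 66
f 64 66 42
f 65 39 40
f 65 40 66
f 66 40 41
f 66 41 42
f 68 70 67
f 71 68 67
f 67 70 69
f 69 71 67
f 68 74 70
f 72 68 71
f 72 74 68
f 70 74 69
f 73 71 69
f 69 74 73
f 73 72 71
f 74 72 73



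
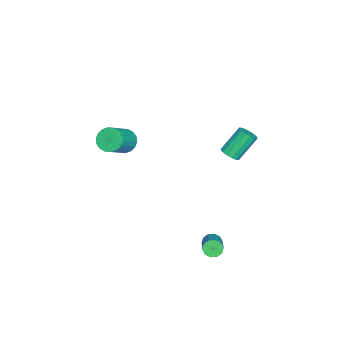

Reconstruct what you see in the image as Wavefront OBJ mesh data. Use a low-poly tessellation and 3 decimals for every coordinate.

v 1.353 -3.641 2.293
v 1.836 -3.751 1.653
v 3.23 -4.11 2.766
v 2.747 -3.999 3.407
v 1.873 -3.399 1.721
v 3.267 -3.758 2.834
v 1.806 -3.095 1.902
v 3.2 -3.453 3.016
v 1.649 -2.899 2.161
v 3.043 -3.257 3.275
v 1.434 -2.85 2.446
v 2.828 -3.208 3.56
v 1.203 -2.957 2.701
v 2.597 -3.315 3.814
v 1.002 -3.2 2.875
v 2.396 -3.558 3.989
v 0.87 -3.53 2.934
v 2.264 -3.889 4.047
v 0.833 -3.882 2.866
v 2.227 -4.241 3.979
v 0.9 -4.187 2.684
v 2.294 -4.545 3.798
v 1.057 -4.383 2.425
v 2.451 -4.741 3.539
v 1.272 -4.432 2.14
v 2.666 -4.79 3.254
v 1.503 -4.325 1.886
v 2.897 -4.683 2.999
v 1.704 -4.082 1.711
v 3.098 -4.44 2.825
v -2.915 1.298 -1.101
v -2.484 1.77 -1.129
v -3.313 2.614 0.293
v -3.745 2.142 0.321
v -2.729 1.866 -1.33
v -3.559 2.71 0.092
v -3.024 1.81 -1.469
v -3.854 2.654 -0.047
v -3.291 1.617 -1.509
v -4.12 2.461 -0.088
v -3.456 1.338 -1.441
v -4.286 2.182 -0.019
v -3.476 1.049 -1.281
v -4.306 1.893 0.141
v -3.347 0.826 -1.073
v -4.176 1.67 0.349
v -3.101 0.73 -0.872
v -3.931 1.574 0.55
v -2.806 0.786 -0.733
v -3.636 1.63 0.689
v -2.54 0.979 -0.692
v -3.369 1.823 0.729
v -2.374 1.258 -0.761
v -3.204 2.102 0.661
v -2.354 1.547 -0.921
v -3.184 2.391 0.501
v 2.982 1.853 -3.841
v 3.294 1.803 -4.315
v 4.989 2.297 -3.254
v 4.678 2.347 -2.779
v 3.183 2.137 -4.293
v 4.878 2.631 -3.231
v 2.995 2.362 -4.097
v 4.69 2.856 -3.036
v 2.802 2.393 -3.804
v 4.497 2.886 -2.743
v 2.678 2.217 -3.525
v 4.374 2.711 -2.463
v 2.671 1.903 -3.366
v 4.366 2.397 -2.305
v 2.782 1.569 -3.389
v 4.477 2.063 -2.327
v 2.97 1.344 -3.584
v 4.665 1.838 -2.523
v 3.163 1.314 -3.877
v 4.858 1.807 -2.816
v 3.286 1.489 -4.157
v 4.982 1.983 -3.095
f 2 1 5
f 2 5 3
f 3 5 6
f 3 6 4
f 5 1 7
f 5 7 6
f 6 7 8
f 6 8 4
f 7 1 9
f 7 9 8
f 8 9 10
f 8 10 4
f 9 1 11
f 9 11 10
f 10 11 12
f 10 12 4
f 11 1 13
f 11 13 12
f 12 13 14
f 12 14 4
f 13 1 15
f 13 15 14
f 14 15 16
f 14 16 4
f 15 1 17
f 15 17 16
f 16 17 18
f 16 18 4
f 17 1 19
f 17 19 18
f 18 19 20
f 18 20 4
f 19 1 21
f 19 21 20
f 20 21 22
f 20 22 4
f 21 1 23
f 21 23 22
f 22 23 24
f 22 24 4
f 23 1 25
f 23 25 24
f 24 25 26
f 24 26 4
f 25 1 27
f 25 27 26
f 26 27 28
f 26 28 4
f 27 1 29
f 27 29 28
f 28 29 30
f 28 30 4
f 29 1 2
f 29 2 30
f 30 2 3
f 30 3 4
f 32 31 35
f 32 35 33
f 33 35 36
f 33 36 34
f 35 31 37
f 35 37 36
f 36 37 38
f 36 38 34
f 37 31 39
f 37 39 38
f 38 39 40
f 38 40 34
f 39 31 41
f 39 41 40
f 40 41 42
f 40 42 34
f 41 31 43
f 41 43 42
f 42 43 44
f 42 44 34
f 43 31 45
f 43 45 44
f 44 45 46
f 44 46 34
f 45 31 47
f 45 47 46
f 46 47 48
f 46 48 34
f 47 31 49
f 47 49 48
f 48 49 50
f 48 50 34
f 49 31 51
f 49 51 50
f 50 51 52
f 50 52 34
f 51 31 53
f 51 53 52
f 52 53 54
f 52 54 34
f 53 31 55
f 53 55 54
f 54 55 56
f 54 56 34
f 55 31 32
f 55 32 56
f 56 32 33
f 56 33 34
f 58 57 61
f 58 61 59
f 59 61 62
f 59 62 60
f 61 57 63
f 61 63 62
f 62 63 64
f 62 64 60
f 63 57 65
f 63 65 64
f 64 65 66
f 64 66 60
f 65 57 67
f 65 67 66
f 66 67 68
f 66 68 60
f 67 57 69
f 67 69 68
f 68 69 70
f 68 70 60
f 69 57 71
f 69 71 70
f 70 71 72
f 70 72 60
f 71 57 73
f 71 73 72
f 72 73 74
f 72 74 60
f 73 57 75
f 73 75 74
f 74 75 76
f 74 76 60
f 75 57 77
f 75 77 76
f 76 77 78
f 76 78 60
f 77 57 58
f 77 58 78
f 78 58 59
f 78 59 60



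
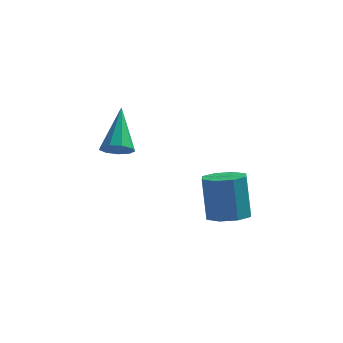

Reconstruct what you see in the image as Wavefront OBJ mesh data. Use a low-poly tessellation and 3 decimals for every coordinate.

v -3.506 -0.288 -2.589
v -3.017 -0.4 -2.418
v -3.674 0.828 -1.371
v -3.005 -0.133 -2.662
v -3.228 0.063 -2.872
v -3.58 0.094 -2.949
v -3.899 -0.054 -2.857
v -4.033 -0.311 -2.64
v -3.922 -0.557 -2.399
v -3.615 -0.678 -2.246
v -3.258 -0.616 -2.254
v 0.084 -1.555 -4.228
v 0.458 -2.086 -4.064
v 0.249 -1.797 -2.648
v -0.124 -1.265 -2.812
v 0.736 -1.658 -4.111
v 0.527 -1.368 -2.695
v 0.632 -1.169 -4.226
v 0.423 -0.879 -2.81
v 0.208 -0.906 -4.342
v -0.001 -0.617 -2.927
v -0.289 -1.023 -4.392
v -0.498 -0.734 -2.976
v -0.567 -1.452 -4.345
v -0.776 -1.162 -2.929
v -0.463 -1.941 -4.23
v -0.672 -1.651 -2.814
v -0.039 -2.203 -4.113
v -0.248 -1.914 -2.698
f 2 1 4
f 2 4 3
f 4 1 5
f 4 5 3
f 5 1 6
f 5 6 3
f 6 1 7
f 6 7 3
f 7 1 8
f 7 8 3
f 8 1 9
f 8 9 3
f 9 1 10
f 9 10 3
f 10 1 11
f 10 11 3
f 11 1 2
f 11 2 3
f 13 12 16
f 13 16 14
f 14 16 17
f 14 17 15
f 16 12 18
f 16 18 17
f 17 18 19
f 17 19 15
f 18 12 20
f 18 20 19
f 19 20 21
f 19 21 15
f 20 12 22
f 20 22 21
f 21 22 23
f 21 23 15
f 22 12 24
f 22 24 23
f 23 24 25
f 23 25 15
f 24 12 26
f 24 26 25
f 25 26 27
f 25 27 15
f 26 12 28
f 26 28 27
f 27 28 29
f 27 29 15
f 28 12 13
f 28 13 29
f 29 13 14
f 29 14 15



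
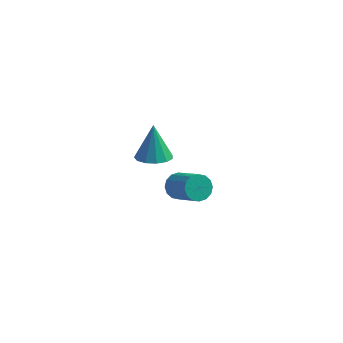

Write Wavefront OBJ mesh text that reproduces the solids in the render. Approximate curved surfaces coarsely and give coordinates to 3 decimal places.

v 2.848 1.536 -4.42
v 3.429 2.15 -4.665
v 4.933 1.158 -3.585
v 4.352 0.544 -3.34
v 3.251 2.305 -4.275
v 4.755 1.313 -3.195
v 2.966 2.253 -3.924
v 4.469 1.261 -2.844
v 2.648 2.01 -3.706
v 4.152 1.018 -2.626
v 2.385 1.64 -3.679
v 3.888 0.648 -2.599
v 2.245 1.241 -3.851
v 3.749 0.249 -2.771
v 2.267 0.922 -4.175
v 3.771 -0.07 -3.095
v 2.445 0.767 -4.565
v 3.949 -0.225 -3.485
v 2.731 0.819 -4.916
v 4.234 -0.173 -3.836
v 3.048 1.062 -5.134
v 4.552 0.07 -4.054
v 3.312 1.432 -5.161
v 4.815 0.44 -4.081
v 3.451 1.831 -4.989
v 4.955 0.839 -3.909
v 3.117 -2.955 1.591
v 3.987 -3.401 1.801
v 2.903 -2.405 3.649
v 4.11 -2.867 1.671
v 3.917 -2.36 1.516
v 3.471 -2.043 1.385
v 2.912 -2.015 1.319
v 2.418 -2.285 1.34
v 2.146 -2.768 1.441
v 2.182 -3.31 1.589
v 2.515 -3.74 1.739
v 3.039 -3.92 1.841
v 3.588 -3.794 1.864
f 2 1 5
f 2 5 3
f 3 5 6
f 3 6 4
f 5 1 7
f 5 7 6
f 6 7 8
f 6 8 4
f 7 1 9
f 7 9 8
f 8 9 10
f 8 10 4
f 9 1 11
f 9 11 10
f 10 11 12
f 10 12 4
f 11 1 13
f 11 13 12
f 12 13 14
f 12 14 4
f 13 1 15
f 13 15 14
f 14 15 16
f 14 16 4
f 15 1 17
f 15 17 16
f 16 17 18
f 16 18 4
f 17 1 19
f 17 19 18
f 18 19 20
f 18 20 4
f 19 1 21
f 19 21 20
f 20 21 22
f 20 22 4
f 21 1 23
f 21 23 22
f 22 23 24
f 22 24 4
f 23 1 25
f 23 25 24
f 24 25 26
f 24 26 4
f 25 1 2
f 25 2 26
f 26 2 3
f 26 3 4
f 28 27 30
f 28 30 29
f 30 27 31
f 30 31 29
f 31 27 32
f 31 32 29
f 32 27 33
f 32 33 29
f 33 27 34
f 33 34 29
f 34 27 35
f 34 35 29
f 35 27 36
f 35 36 29
f 36 27 37
f 36 37 29
f 37 27 38
f 37 38 29
f 38 27 39
f 38 39 29
f 39 27 28
f 39 28 29



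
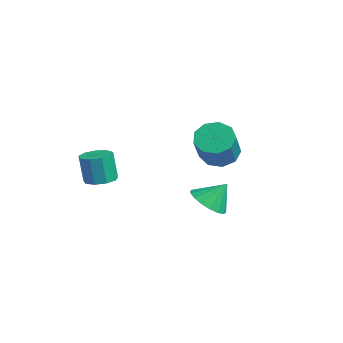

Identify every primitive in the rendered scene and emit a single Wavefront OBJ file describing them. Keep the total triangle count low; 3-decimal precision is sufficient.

v -1.019 1.32 -0.6
v -0.598 2.011 -0.555
v 0.419 1.311 0.684
v -0.001 0.62 0.64
v -1.023 2.024 -0.199
v -0.005 1.324 1.04
v -1.445 1.708 -0.031
v -0.428 1.008 1.209
v -1.668 1.21 -0.129
v -0.651 0.51 1.111
v -1.588 0.764 -0.447
v -0.57 0.064 0.793
v -1.241 0.578 -0.837
v -0.223 -0.122 0.403
v -0.79 0.739 -1.116
v 0.228 0.039 0.124
v -0.446 1.172 -1.153
v 0.572 0.472 0.086
v -0.371 1.674 -0.932
v 0.647 0.975 0.308
v -1.412 -3.335 -1.386
v -0.928 -3.768 -1.356
v -1.104 -3.877 -0.123
v -1.588 -3.445 -0.154
v -0.769 -3.357 -1.296
v -0.945 -3.467 -0.064
v -0.911 -2.936 -1.279
v -1.086 -3.046 -0.046
v -1.287 -2.702 -1.312
v -1.463 -2.811 -0.079
v -1.722 -2.764 -1.38
v -1.898 -2.874 -0.147
v -2.012 -3.093 -1.45
v -2.188 -3.203 -0.218
v -2.021 -3.536 -1.491
v -2.197 -3.646 -0.259
v -1.745 -3.885 -1.483
v -1.921 -3.995 -0.25
v -1.314 -3.976 -1.429
v -1.489 -4.086 -0.197
v 1.884 -0.507 -1.636
v 2.522 -0.182 -2.035
v 2.096 0.147 -0.764
v 2.221 0.049 -2.135
v 1.842 0.153 -2.121
v 1.474 0.106 -1.995
v 1.199 -0.082 -1.787
v 1.081 -0.367 -1.544
v 1.147 -0.684 -1.323
v 1.381 -0.961 -1.173
v 1.731 -1.133 -1.129
v 2.116 -1.162 -1.201
v 2.447 -1.041 -1.373
v 2.65 -0.798 -1.605
v 2.676 -0.488 -1.844
f 2 1 5
f 2 5 3
f 3 5 6
f 3 6 4
f 5 1 7
f 5 7 6
f 6 7 8
f 6 8 4
f 7 1 9
f 7 9 8
f 8 9 10
f 8 10 4
f 9 1 11
f 9 11 10
f 10 11 12
f 10 12 4
f 11 1 13
f 11 13 12
f 12 13 14
f 12 14 4
f 13 1 15
f 13 15 14
f 14 15 16
f 14 16 4
f 15 1 17
f 15 17 16
f 16 17 18
f 16 18 4
f 17 1 19
f 17 19 18
f 18 19 20
f 18 20 4
f 19 1 2
f 19 2 20
f 20 2 3
f 20 3 4
f 22 21 25
f 22 25 23
f 23 25 26
f 23 26 24
f 25 21 27
f 25 27 26
f 26 27 28
f 26 28 24
f 27 21 29
f 27 29 28
f 28 29 30
f 28 30 24
f 29 21 31
f 29 31 30
f 30 31 32
f 30 32 24
f 31 21 33
f 31 33 32
f 32 33 34
f 32 34 24
f 33 21 35
f 33 35 34
f 34 35 36
f 34 36 24
f 35 21 37
f 35 37 36
f 36 37 38
f 36 38 24
f 37 21 39
f 37 39 38
f 38 39 40
f 38 40 24
f 39 21 22
f 39 22 40
f 40 22 23
f 40 23 24
f 42 41 44
f 42 44 43
f 44 41 45
f 44 45 43
f 45 41 46
f 45 46 43
f 46 41 47
f 46 47 43
f 47 41 48
f 47 48 43
f 48 41 49
f 48 49 43
f 49 41 50
f 49 50 43
f 50 41 51
f 50 51 43
f 51 41 52
f 51 52 43
f 52 41 53
f 52 53 43
f 53 41 54
f 53 54 43
f 54 41 55
f 54 55 43
f 55 41 42
f 55 42 43



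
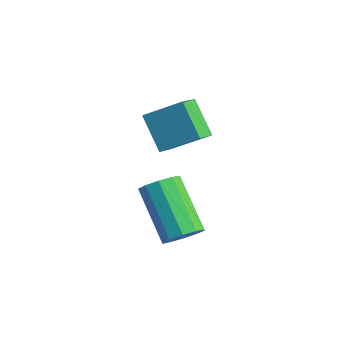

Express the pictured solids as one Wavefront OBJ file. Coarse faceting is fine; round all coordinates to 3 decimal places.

v 1.19 1.576 -2.085
v 0.094 1.675 -0.994
v 0.792 2.374 -2.559
v -0.305 2.473 -1.468
v 2.105 2.527 -1.252
v 1.008 2.626 -0.161
v 1.706 3.325 -1.726
v 0.61 3.424 -0.635
v 4.58 0.059 -3.212
v 4.973 -0.25 -2.681
v 3.333 0.011 -1.316
v 2.94 0.321 -1.848
v 5.052 0.194 -2.671
v 3.411 0.456 -1.307
v 4.95 0.587 -2.869
v 3.309 0.848 -1.504
v 4.707 0.778 -3.198
v 3.067 1.04 -1.833
v 4.416 0.695 -3.532
v 2.775 0.956 -2.167
v 4.187 0.369 -3.744
v 2.547 0.63 -2.379
v 4.109 -0.076 -3.753
v 2.468 0.186 -2.389
v 4.211 -0.468 -3.556
v 2.57 -0.207 -2.191
v 4.453 -0.66 -3.227
v 2.813 -0.398 -1.862
v 4.745 -0.576 -2.893
v 3.104 -0.315 -1.528
f 2 4 1
f 5 2 1
f 1 4 3
f 3 5 1
f 2 8 4
f 6 2 5
f 6 8 2
f 4 8 3
f 7 5 3
f 3 8 7
f 7 6 5
f 8 6 7
f 10 9 13
f 10 13 11
f 11 13 14
f 11 14 12
f 13 9 15
f 13 15 14
f 14 15 16
f 14 16 12
f 15 9 17
f 15 17 16
f 16 17 18
f 16 18 12
f 17 9 19
f 17 19 18
f 18 19 20
f 18 20 12
f 19 9 21
f 19 21 20
f 20 21 22
f 20 22 12
f 21 9 23
f 21 23 22
f 22 23 24
f 22 24 12
f 23 9 25
f 23 25 24
f 24 25 26
f 24 26 12
f 25 9 27
f 25 27 26
f 26 27 28
f 26 28 12
f 27 9 29
f 27 29 28
f 28 29 30
f 28 30 12
f 29 9 10
f 29 10 30
f 30 10 11
f 30 11 12



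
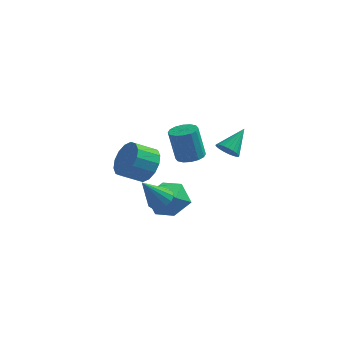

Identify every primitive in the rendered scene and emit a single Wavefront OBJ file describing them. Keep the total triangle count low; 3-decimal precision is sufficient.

v -1.463 3.643 -2.818
v -0.99 3.158 -2.686
v -1.364 3.232 -1.07
v -1.837 3.717 -1.202
v -0.815 3.468 -2.66
v -1.188 3.542 -1.044
v -0.813 3.824 -2.676
v -1.186 3.899 -1.06
v -0.985 4.133 -2.73
v -1.359 4.207 -1.114
v -1.286 4.309 -2.808
v -1.659 4.384 -1.192
v -1.634 4.308 -2.888
v -2.007 4.382 -1.272
v -1.936 4.128 -2.95
v -2.31 4.202 -1.334
v -2.112 3.818 -2.976
v -2.485 3.892 -1.36
v -2.114 3.461 -2.96
v -2.487 3.536 -1.344
v -1.941 3.153 -2.906
v -2.315 3.227 -1.29
v -1.641 2.976 -2.828
v -2.014 3.051 -1.212
v -1.293 2.978 -2.748
v -1.666 3.052 -1.132
v -1.333 -2.239 -1.756
v -0.765 -2.249 -1.482
v -1.967 -2.841 -0.464
v -0.89 -1.957 -1.407
v -1.133 -1.741 -1.426
v -1.43 -1.658 -1.533
v -1.7 -1.731 -1.7
v -1.872 -1.94 -1.882
v -1.9 -2.229 -2.03
v -1.775 -2.521 -2.105
v -1.532 -2.737 -2.086
v -1.235 -2.82 -1.979
v -0.965 -2.747 -1.812
v -0.793 -2.538 -1.63
v -2.928 1.713 -2.423
v -2.567 2.07 -1.608
v -3.431 1.565 -1.003
v -3.792 1.207 -1.817
v -2.884 2.417 -1.771
v -3.748 1.911 -1.166
v -3.212 2.574 -2.109
v -4.077 2.069 -1.504
v -3.465 2.501 -2.531
v -4.329 1.996 -1.926
v -3.573 2.217 -2.924
v -4.438 1.711 -2.319
v -3.509 1.797 -3.182
v -4.373 1.292 -2.577
v -3.289 1.355 -3.237
v -4.153 0.85 -2.632
v -2.972 1.009 -3.074
v -3.836 0.503 -2.469
v -2.643 0.851 -2.736
v -3.508 0.346 -2.131
v -2.391 0.924 -2.314
v -3.255 0.419 -1.709
v -2.282 1.209 -1.921
v -3.147 0.703 -1.316
v -2.347 1.628 -1.663
v -3.211 1.123 -1.058
v -2.219 1.237 -4.27
v -1.283 1.489 -3.81
v -2.137 -0.349 -3.57
v -1.201 -0.097 -3.11
v -2.107 0.367 -2.773
v -2.158 1.348 -3.205
v -1.262 -0.208 -4.175
v -1.313 0.773 -4.607
v -0.692 0.596 -3.751
v -1.215 0.951 -2.884
v -2.205 0.189 -4.496
v -2.728 0.544 -3.629
v 1.06 -0.318 0.382
v 1.389 -0.708 0.658
v 1.56 0.678 1.198
v 1.535 -0.636 0.48
v 1.599 -0.509 0.286
v 1.57 -0.349 0.108
v 1.453 -0.183 -0.023
v 1.268 -0.041 -0.083
v 1.047 0.054 -0.063
v 0.828 0.084 0.034
v 0.65 0.045 0.192
v 0.542 -0.057 0.382
v 0.524 -0.204 0.572
v 0.599 -0.371 0.73
v 0.754 -0.528 0.827
v 0.961 -0.649 0.848
v 1.186 -0.713 0.788
f 2 1 5
f 2 5 3
f 3 5 6
f 3 6 4
f 5 1 7
f 5 7 6
f 6 7 8
f 6 8 4
f 7 1 9
f 7 9 8
f 8 9 10
f 8 10 4
f 9 1 11
f 9 11 10
f 10 11 12
f 10 12 4
f 11 1 13
f 11 13 12
f 12 13 14
f 12 14 4
f 13 1 15
f 13 15 14
f 14 15 16
f 14 16 4
f 15 1 17
f 15 17 16
f 16 17 18
f 16 18 4
f 17 1 19
f 17 19 18
f 18 19 20
f 18 20 4
f 19 1 21
f 19 21 20
f 20 21 22
f 20 22 4
f 21 1 23
f 21 23 22
f 22 23 24
f 22 24 4
f 23 1 25
f 23 25 24
f 24 25 26
f 24 26 4
f 25 1 2
f 25 2 26
f 26 2 3
f 26 3 4
f 28 27 30
f 28 30 29
f 30 27 31
f 30 31 29
f 31 27 32
f 31 32 29
f 32 27 33
f 32 33 29
f 33 27 34
f 33 34 29
f 34 27 35
f 34 35 29
f 35 27 36
f 35 36 29
f 36 27 37
f 36 37 29
f 37 27 38
f 37 38 29
f 38 27 39
f 38 39 29
f 39 27 40
f 39 40 29
f 40 27 28
f 40 28 29
f 42 41 45
f 42 45 43
f 43 45 46
f 43 46 44
f 45 41 47
f 45 47 46
f 46 47 48
f 46 48 44
f 47 41 49
f 47 49 48
f 48 49 50
f 48 50 44
f 49 41 51
f 49 51 50
f 50 51 52
f 50 52 44
f 51 41 53
f 51 53 52
f 52 53 54
f 52 54 44
f 53 41 55
f 53 55 54
f 54 55 56
f 54 56 44
f 55 41 57
f 55 57 56
f 56 57 58
f 56 58 44
f 57 41 59
f 57 59 58
f 58 59 60
f 58 60 44
f 59 41 61
f 59 61 60
f 60 61 62
f 60 62 44
f 61 41 63
f 61 63 62
f 62 63 64
f 62 64 44
f 63 41 65
f 63 65 64
f 64 65 66
f 64 66 44
f 65 41 42
f 65 42 66
f 66 42 43
f 66 43 44
f 67 78 72
f 67 72 68
f 67 68 74
f 67 74 77
f 67 77 78
f 68 72 76
f 72 78 71
f 78 77 69
f 77 74 73
f 74 68 75
f 70 76 71
f 70 71 69
f 70 69 73
f 70 73 75
f 70 75 76
f 71 76 72
f 69 71 78
f 73 69 77
f 75 73 74
f 76 75 68
f 80 79 82
f 80 82 81
f 82 79 83
f 82 83 81
f 83 79 84
f 83 84 81
f 84 79 85
f 84 85 81
f 85 79 86
f 85 86 81
f 86 79 87
f 86 87 81
f 87 79 88
f 87 88 81
f 88 79 89
f 88 89 81
f 89 79 90
f 89 90 81
f 90 79 91
f 90 91 81
f 91 79 92
f 91 92 81
f 92 79 93
f 92 93 81
f 93 79 94
f 93 94 81
f 94 79 95
f 94 95 81
f 95 79 80
f 95 80 81



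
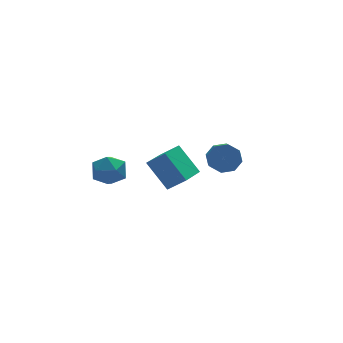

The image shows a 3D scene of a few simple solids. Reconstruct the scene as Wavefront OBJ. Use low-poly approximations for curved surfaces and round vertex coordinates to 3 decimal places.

v 3.164 1.351 0.568
v 3.5 0.795 -0.125
v 2.952 -0.687 0.798
v 2.616 -0.131 1.492
v 3.997 0.931 0.388
v 3.449 -0.551 1.311
v 4.006 1.313 1.007
v 3.458 -0.169 1.93
v 3.521 1.717 1.369
v 2.974 0.235 2.292
v 2.828 1.907 1.262
v 2.28 0.425 2.185
v 2.331 1.771 0.749
v 1.783 0.289 1.672
v 2.322 1.389 0.13
v 1.774 -0.093 1.053
v 2.806 0.985 -0.232
v 2.259 -0.497 0.691
v -4.528 0.591 2.48
v -3.48 0.731 2.569
v -4.26 -0.911 1.691
v -3.212 -0.771 1.78
v -3.798 -0.955 2.646
v -3.964 -0.027 3.134
v -3.776 -0.153 1.126
v -3.942 0.775 1.614
v -3.015 0.271 1.733
v -3.028 -0.224 2.672
v -4.712 0.044 1.588
v -4.725 -0.451 2.527
v -0.827 -3.149 2.486
v -1.507 -1.96 3.944
v -1.646 -2.62 1.673
v -2.326 -1.431 3.13
v 0.466 -1.849 2.03
v -0.214 -0.66 3.487
v -0.353 -1.32 1.216
v -1.033 -0.131 2.674
f 2 1 5
f 2 5 3
f 3 5 6
f 3 6 4
f 5 1 7
f 5 7 6
f 6 7 8
f 6 8 4
f 7 1 9
f 7 9 8
f 8 9 10
f 8 10 4
f 9 1 11
f 9 11 10
f 10 11 12
f 10 12 4
f 11 1 13
f 11 13 12
f 12 13 14
f 12 14 4
f 13 1 15
f 13 15 14
f 14 15 16
f 14 16 4
f 15 1 17
f 15 17 16
f 16 17 18
f 16 18 4
f 17 1 2
f 17 2 18
f 18 2 3
f 18 3 4
f 19 30 24
f 19 24 20
f 19 20 26
f 19 26 29
f 19 29 30
f 20 24 28
f 24 30 23
f 30 29 21
f 29 26 25
f 26 20 27
f 22 28 23
f 22 23 21
f 22 21 25
f 22 25 27
f 22 27 28
f 23 28 24
f 21 23 30
f 25 21 29
f 27 25 26
f 28 27 20
f 32 34 31
f 35 32 31
f 31 34 33
f 33 35 31
f 32 38 34
f 36 32 35
f 36 38 32
f 34 38 33
f 37 35 33
f 33 38 37
f 37 36 35
f 38 36 37



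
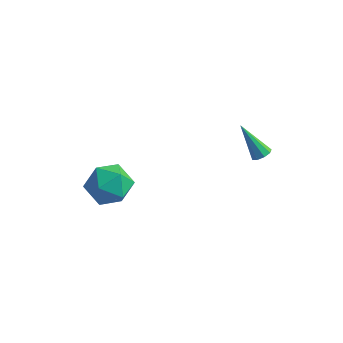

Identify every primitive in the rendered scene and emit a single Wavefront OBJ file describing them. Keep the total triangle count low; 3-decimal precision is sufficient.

v -2.934 -3.201 1.789
v -2.494 -3.819 0.781
v -4.606 -2.681 0.739
v -4.166 -3.299 -0.269
v -4.532 -3.94 0.754
v -3.499 -4.262 1.403
v -3.601 -2.238 0.117
v -2.568 -2.56 0.766
v -2.906 -3.225 -0.252
v -3.481 -4.276 0.142
v -3.619 -2.224 1.378
v -4.194 -3.275 1.772
v 2.672 -0.016 3.142
v 2.986 -0.363 3.39
v 1.528 0.076 4.718
v 3.101 -0.025 3.454
v 3.015 0.317 3.371
v 2.768 0.504 3.182
v 2.477 0.448 2.974
v 2.277 0.174 2.844
v 2.262 -0.188 2.854
v 2.439 -0.469 2.999
v 2.725 -0.538 3.21
f 1 12 6
f 1 6 2
f 1 2 8
f 1 8 11
f 1 11 12
f 2 6 10
f 6 12 5
f 12 11 3
f 11 8 7
f 8 2 9
f 4 10 5
f 4 5 3
f 4 3 7
f 4 7 9
f 4 9 10
f 5 10 6
f 3 5 12
f 7 3 11
f 9 7 8
f 10 9 2
f 14 13 16
f 14 16 15
f 16 13 17
f 16 17 15
f 17 13 18
f 17 18 15
f 18 13 19
f 18 19 15
f 19 13 20
f 19 20 15
f 20 13 21
f 20 21 15
f 21 13 22
f 21 22 15
f 22 13 23
f 22 23 15
f 23 13 14
f 23 14 15



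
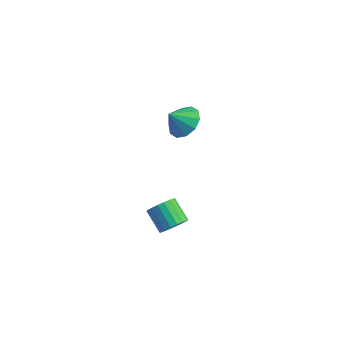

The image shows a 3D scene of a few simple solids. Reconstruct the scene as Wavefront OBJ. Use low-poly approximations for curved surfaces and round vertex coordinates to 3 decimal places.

v -2.785 1.573 -3.587
v -1.985 1.326 -3.393
v -3.155 0.987 -2.813
v -2.094 1.764 -3.113
v -2.467 2.13 -3.014
v -2.961 2.283 -3.134
v -3.389 2.165 -3.427
v -3.585 1.821 -3.782
v -3.477 1.383 -4.062
v -3.104 1.017 -4.161
v -2.609 0.864 -4.041
v -2.182 0.982 -3.747
v 1.155 -3.963 -3.841
v 1.529 -3.622 -3.465
v 0.638 -3.356 -2.823
v 0.265 -3.697 -3.199
v 1.446 -3.435 -3.657
v 0.555 -3.169 -3.014
v 1.306 -3.353 -3.885
v 0.415 -3.087 -3.243
v 1.136 -3.391 -4.105
v 0.245 -3.125 -3.463
v 0.97 -3.543 -4.272
v 0.079 -3.277 -3.63
v 0.841 -3.778 -4.354
v -0.05 -3.512 -3.712
v 0.774 -4.049 -4.335
v -0.117 -3.783 -3.692
v 0.782 -4.304 -4.217
v -0.109 -4.038 -3.575
v 0.865 -4.491 -4.026
v -0.026 -4.225 -3.383
v 1.005 -4.573 -3.797
v 0.114 -4.307 -3.155
v 1.175 -4.535 -3.577
v 0.284 -4.269 -2.935
v 1.341 -4.383 -3.41
v 0.45 -4.117 -2.768
v 1.47 -4.148 -3.328
v 0.579 -3.882 -2.686
v 1.537 -3.877 -3.348
v 0.646 -3.611 -2.705
f 2 1 4
f 2 4 3
f 4 1 5
f 4 5 3
f 5 1 6
f 5 6 3
f 6 1 7
f 6 7 3
f 7 1 8
f 7 8 3
f 8 1 9
f 8 9 3
f 9 1 10
f 9 10 3
f 10 1 11
f 10 11 3
f 11 1 12
f 11 12 3
f 12 1 2
f 12 2 3
f 14 13 17
f 14 17 15
f 15 17 18
f 15 18 16
f 17 13 19
f 17 19 18
f 18 19 20
f 18 20 16
f 19 13 21
f 19 21 20
f 20 21 22
f 20 22 16
f 21 13 23
f 21 23 22
f 22 23 24
f 22 24 16
f 23 13 25
f 23 25 24
f 24 25 26
f 24 26 16
f 25 13 27
f 25 27 26
f 26 27 28
f 26 28 16
f 27 13 29
f 27 29 28
f 28 29 30
f 28 30 16
f 29 13 31
f 29 31 30
f 30 31 32
f 30 32 16
f 31 13 33
f 31 33 32
f 32 33 34
f 32 34 16
f 33 13 35
f 33 35 34
f 34 35 36
f 34 36 16
f 35 13 37
f 35 37 36
f 36 37 38
f 36 38 16
f 37 13 39
f 37 39 38
f 38 39 40
f 38 40 16
f 39 13 41
f 39 41 40
f 40 41 42
f 40 42 16
f 41 13 14
f 41 14 42
f 42 14 15
f 42 15 16



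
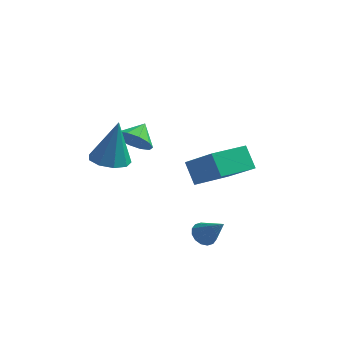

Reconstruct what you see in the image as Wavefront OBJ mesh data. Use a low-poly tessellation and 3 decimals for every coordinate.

v 1.202 0.776 -2.15
v 0.618 1.219 -1.199
v 2.117 2.251 -2.275
v 1.533 2.694 -1.325
v 2.647 -0.014 -0.895
v 2.063 0.429 0.055
v 3.562 1.461 -1.021
v 2.978 1.904 -0.07
v 2.549 -1.592 -3.334
v 2.825 -1.95 -3.712
v 3.491 -1.928 -2.326
v 2.96 -1.678 -3.748
v 2.984 -1.383 -3.672
v 2.892 -1.144 -3.506
v 2.707 -1.025 -3.293
v 2.48 -1.058 -3.092
v 2.272 -1.234 -2.955
v 2.137 -1.506 -2.92
v 2.113 -1.801 -2.995
v 2.205 -2.04 -3.162
v 2.39 -2.159 -3.374
v 2.617 -2.126 -3.576
v -0.727 -0.888 0.886
v 0.085 -0.867 0.672
v -0.593 -0.052 1.474
v -0.179 -0.582 0.327
v -0.653 -0.415 0.196
v -1.154 -0.428 0.329
v -1.493 -0.616 0.674
v -1.539 -0.909 1.101
v -1.274 -1.193 1.445
v -0.801 -1.361 1.576
v -0.299 -1.348 1.444
v 0.039 -1.159 1.098
v -0.853 -2.939 0.895
v -0.09 -2.598 0.738
v -0.567 -2.661 2.885
v -0.498 -2.183 0.738
v -1.071 -2.122 0.812
v -1.543 -2.444 0.924
v -1.691 -2.997 1.023
v -1.447 -3.523 1.062
v -0.925 -3.777 1.023
v -0.369 -3.638 0.923
v -0.04 -3.173 0.811
f 2 4 1
f 5 2 1
f 1 4 3
f 3 5 1
f 2 8 4
f 6 2 5
f 6 8 2
f 4 8 3
f 7 5 3
f 3 8 7
f 7 6 5
f 8 6 7
f 10 9 12
f 10 12 11
f 12 9 13
f 12 13 11
f 13 9 14
f 13 14 11
f 14 9 15
f 14 15 11
f 15 9 16
f 15 16 11
f 16 9 17
f 16 17 11
f 17 9 18
f 17 18 11
f 18 9 19
f 18 19 11
f 19 9 20
f 19 20 11
f 20 9 21
f 20 21 11
f 21 9 22
f 21 22 11
f 22 9 10
f 22 10 11
f 24 23 26
f 24 26 25
f 26 23 27
f 26 27 25
f 27 23 28
f 27 28 25
f 28 23 29
f 28 29 25
f 29 23 30
f 29 30 25
f 30 23 31
f 30 31 25
f 31 23 32
f 31 32 25
f 32 23 33
f 32 33 25
f 33 23 34
f 33 34 25
f 34 23 24
f 34 24 25
f 36 35 38
f 36 38 37
f 38 35 39
f 38 39 37
f 39 35 40
f 39 40 37
f 40 35 41
f 40 41 37
f 41 35 42
f 41 42 37
f 42 35 43
f 42 43 37
f 43 35 44
f 43 44 37
f 44 35 45
f 44 45 37
f 45 35 36
f 45 36 37



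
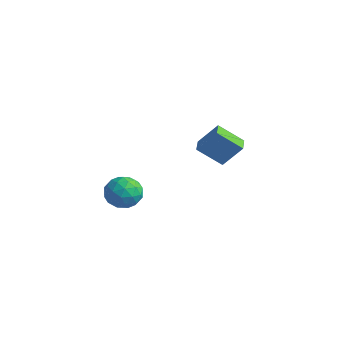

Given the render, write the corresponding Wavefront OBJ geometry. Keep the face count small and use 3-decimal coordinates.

v -0.145 -2.392 -0.816
v 0.693 -2.187 -0.127
v 0.427 -4.073 -1.013
v 1.265 -3.868 -0.324
v 0.231 -3.902 0.06
v -0.123 -2.864 0.182
v 1.243 -3.396 -1.322
v 0.889 -2.358 -1.2
v 1.551 -2.808 -0.44
v 0.925 -3.121 0.414
v 0.195 -3.139 -1.554
v -0.431 -3.452 -0.7
v 0.223 -2.142 -0.455
v 0.897 -4.118 -0.685
v 0.288 -4.138 -0.46
v 0.781 -4.018 -0.055
v -0.256 -2.54 -0.273
v 0.236 -2.419 0.132
v -0.035 -3.428 0.242
v 0.884 -3.841 -1.272
v 1.376 -3.72 -0.867
v 0.339 -2.242 -1.085
v 0.832 -2.122 -0.68
v 1.155 -2.832 -1.382
v 1.22 -2.386 -0.233
v 1.557 -3.374 -0.348
v 1.544 -3.097 -0.935
v 1.336 -2.486 -0.864
v 0.852 -2.57 0.269
v 1.189 -3.558 0.154
v 0.581 -3.578 0.379
v 0.373 -2.968 0.45
v 1.357 -2.935 0.085
v -0.069 -2.702 -1.294
v 0.268 -3.69 -1.409
v 0.747 -3.292 -1.59
v 0.539 -2.682 -1.519
v -0.437 -2.886 -0.792
v -0.1 -3.874 -0.907
v -0.216 -3.774 -0.276
v -0.424 -3.163 -0.205
v -0.237 -3.325 -1.225
v 0.268 2.272 0.439
v 1.094 2.986 1.793
v -0.432 3.027 0.468
v 0.395 3.741 1.822
v 1.285 3.259 -0.702
v 2.112 3.973 0.652
v 0.586 4.014 -0.673
v 1.412 4.728 0.681
f 1 38 17
f 38 12 41
f 17 41 6
f 38 41 17
f 1 17 13
f 17 6 18
f 13 18 2
f 17 18 13
f 1 13 22
f 13 2 23
f 22 23 8
f 13 23 22
f 1 22 34
f 22 8 37
f 34 37 11
f 22 37 34
f 1 34 38
f 34 11 42
f 38 42 12
f 34 42 38
f 2 18 29
f 18 6 32
f 29 32 10
f 18 32 29
f 6 41 19
f 41 12 40
f 19 40 5
f 41 40 19
f 12 42 39
f 42 11 35
f 39 35 3
f 42 35 39
f 11 37 36
f 37 8 24
f 36 24 7
f 37 24 36
f 8 23 28
f 23 2 25
f 28 25 9
f 23 25 28
f 4 30 16
f 30 10 31
f 16 31 5
f 30 31 16
f 4 16 14
f 16 5 15
f 14 15 3
f 16 15 14
f 4 14 21
f 14 3 20
f 21 20 7
f 14 20 21
f 4 21 26
f 21 7 27
f 26 27 9
f 21 27 26
f 4 26 30
f 26 9 33
f 30 33 10
f 26 33 30
f 5 31 19
f 31 10 32
f 19 32 6
f 31 32 19
f 3 15 39
f 15 5 40
f 39 40 12
f 15 40 39
f 7 20 36
f 20 3 35
f 36 35 11
f 20 35 36
f 9 27 28
f 27 7 24
f 28 24 8
f 27 24 28
f 10 33 29
f 33 9 25
f 29 25 2
f 33 25 29
f 44 46 43
f 47 44 43
f 43 46 45
f 45 47 43
f 44 50 46
f 48 44 47
f 48 50 44
f 46 50 45
f 49 47 45
f 45 50 49
f 49 48 47
f 50 48 49



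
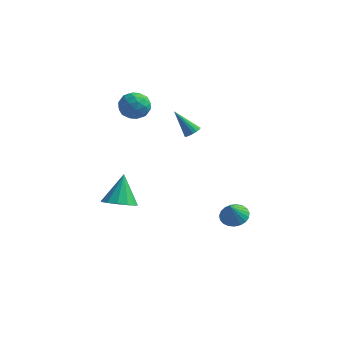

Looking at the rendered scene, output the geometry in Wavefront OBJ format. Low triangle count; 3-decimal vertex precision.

v -3.116 1.234 3.877
v -2.299 0.861 4.209
v -3.381 -0.061 3.071
v -2.564 -0.434 3.403
v -3.304 -0.298 3.995
v -3.14 0.503 4.493
v -2.54 0.297 2.787
v -2.376 1.098 3.285
v -1.944 0.282 3.535
v -2.416 -0.086 4.282
v -3.264 0.886 2.998
v -3.736 0.518 3.745
v -2.684 1.161 4.113
v -2.996 -0.361 3.167
v -3.43 -0.281 3.515
v -2.951 -0.501 3.71
v -3.178 0.951 4.281
v -2.698 0.731 4.476
v -3.289 0.05 4.35
v -2.982 0.069 2.804
v -2.502 -0.151 2.999
v -2.729 1.301 3.57
v -2.25 1.081 3.765
v -2.391 0.75 2.93
v -1.995 0.602 3.912
v -2.151 -0.16 3.439
v -2.137 0.27 3.077
v -2.041 0.741 3.369
v -2.273 0.385 4.351
v -2.429 -0.376 3.878
v -2.863 -0.296 4.226
v -2.767 0.175 4.519
v -2.064 0.045 3.955
v -3.251 1.176 3.402
v -3.407 0.415 2.929
v -2.913 0.625 2.761
v -2.817 1.096 3.054
v -3.529 0.96 3.841
v -3.685 0.198 3.368
v -3.639 0.059 3.911
v -3.543 0.53 4.203
v -3.616 0.755 3.325
v -2.043 -3.642 -1.422
v -1.126 -3.275 -1.573
v -2.197 -2.598 0.182
v -1.482 -2.925 -1.835
v -2.016 -2.803 -1.966
v -2.559 -2.948 -1.923
v -2.938 -3.313 -1.722
v -3.033 -3.782 -1.426
v -2.814 -4.207 -1.128
v -2.35 -4.453 -0.923
v -1.788 -4.441 -0.877
v -1.308 -4.176 -1.004
v -1.061 -3.741 -1.264
v -0.415 2.796 0.68
v -0.008 2.785 1.019
v -1.545 2.884 2.04
v -0.043 3.033 0.974
v -0.163 3.226 0.862
v -0.341 3.32 0.708
v -0.536 3.295 0.548
v -0.703 3.156 0.418
v -0.805 2.934 0.348
v -0.817 2.68 0.354
v -0.737 2.454 0.435
v -0.583 2.305 0.572
v -0.391 2.27 0.734
v -0.205 2.355 0.883
v -0.066 2.541 0.986
v 2.812 0.837 -4.069
v 3.568 1.149 -3.876
v 2.768 0.263 -2.971
v 3.354 1.397 -3.755
v 3.046 1.548 -3.688
v 2.698 1.577 -3.687
v 2.369 1.477 -3.752
v 2.118 1.267 -3.872
v 1.986 0.983 -4.026
v 1.997 0.673 -4.187
v 2.149 0.392 -4.328
v 2.415 0.188 -4.425
v 2.75 0.096 -4.459
v 3.096 0.132 -4.427
v 3.393 0.291 -4.332
v 3.589 0.543 -4.192
v 3.651 0.847 -4.031
f 1 38 17
f 38 12 41
f 17 41 6
f 38 41 17
f 1 17 13
f 17 6 18
f 13 18 2
f 17 18 13
f 1 13 22
f 13 2 23
f 22 23 8
f 13 23 22
f 1 22 34
f 22 8 37
f 34 37 11
f 22 37 34
f 1 34 38
f 34 11 42
f 38 42 12
f 34 42 38
f 2 18 29
f 18 6 32
f 29 32 10
f 18 32 29
f 6 41 19
f 41 12 40
f 19 40 5
f 41 40 19
f 12 42 39
f 42 11 35
f 39 35 3
f 42 35 39
f 11 37 36
f 37 8 24
f 36 24 7
f 37 24 36
f 8 23 28
f 23 2 25
f 28 25 9
f 23 25 28
f 4 30 16
f 30 10 31
f 16 31 5
f 30 31 16
f 4 16 14
f 16 5 15
f 14 15 3
f 16 15 14
f 4 14 21
f 14 3 20
f 21 20 7
f 14 20 21
f 4 21 26
f 21 7 27
f 26 27 9
f 21 27 26
f 4 26 30
f 26 9 33
f 30 33 10
f 26 33 30
f 5 31 19
f 31 10 32
f 19 32 6
f 31 32 19
f 3 15 39
f 15 5 40
f 39 40 12
f 15 40 39
f 7 20 36
f 20 3 35
f 36 35 11
f 20 35 36
f 9 27 28
f 27 7 24
f 28 24 8
f 27 24 28
f 10 33 29
f 33 9 25
f 29 25 2
f 33 25 29
f 44 43 46
f 44 46 45
f 46 43 47
f 46 47 45
f 47 43 48
f 47 48 45
f 48 43 49
f 48 49 45
f 49 43 50
f 49 50 45
f 50 43 51
f 50 51 45
f 51 43 52
f 51 52 45
f 52 43 53
f 52 53 45
f 53 43 54
f 53 54 45
f 54 43 55
f 54 55 45
f 55 43 44
f 55 44 45
f 57 56 59
f 57 59 58
f 59 56 60
f 59 60 58
f 60 56 61
f 60 61 58
f 61 56 62
f 61 62 58
f 62 56 63
f 62 63 58
f 63 56 64
f 63 64 58
f 64 56 65
f 64 65 58
f 65 56 66
f 65 66 58
f 66 56 67
f 66 67 58
f 67 56 68
f 67 68 58
f 68 56 69
f 68 69 58
f 69 56 70
f 69 70 58
f 70 56 57
f 70 57 58
f 72 71 74
f 72 74 73
f 74 71 75
f 74 75 73
f 75 71 76
f 75 76 73
f 76 71 77
f 76 77 73
f 77 71 78
f 77 78 73
f 78 71 79
f 78 79 73
f 79 71 80
f 79 80 73
f 80 71 81
f 80 81 73
f 81 71 82
f 81 82 73
f 82 71 83
f 82 83 73
f 83 71 84
f 83 84 73
f 84 71 85
f 84 85 73
f 85 71 86
f 85 86 73
f 86 71 87
f 86 87 73
f 87 71 72
f 87 72 73

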